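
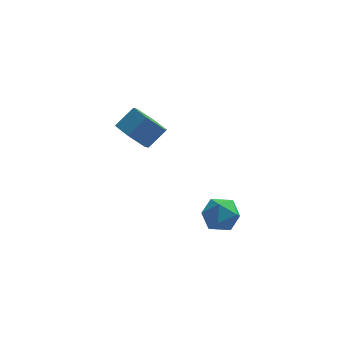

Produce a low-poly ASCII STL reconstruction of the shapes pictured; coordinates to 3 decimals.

solid 
facet normal -0.670 -0.377 -0.639
outer loop
vertex 0.675 1.391 1.86
vertex 0.144 2.261 1.904
vertex 0.877 2.145 1.204
endloop
endfacet
facet normal 0.715 -0.558 -0.421
outer loop
vertex 0.675 1.391 1.86
vertex 0.877 2.145 1.204
vertex 1.527 1.869 2.672
endloop
endfacet
facet normal 0.715 -0.558 -0.421
outer loop
vertex 1.527 1.869 2.672
vertex 0.877 2.145 1.204
vertex 1.728 2.623 2.015
endloop
endfacet
facet normal 0.671 0.377 0.638
outer loop
vertex 1.527 1.869 2.672
vertex 1.728 2.623 2.015
vertex 0.996 2.739 2.716
endloop
endfacet
facet normal -0.670 -0.377 -0.639
outer loop
vertex 0.877 2.145 1.204
vertex 0.144 2.261 1.904
vertex 0.346 3.015 1.248
endloop
endfacet
facet normal 0.529 0.362 -0.768
outer loop
vertex 0.877 2.145 1.204
vertex 0.346 3.015 1.248
vertex 1.728 2.623 2.015
endloop
endfacet
facet normal 0.529 0.362 -0.768
outer loop
vertex 1.728 2.623 2.015
vertex 0.346 3.015 1.248
vertex 1.197 3.493 2.059
endloop
endfacet
facet normal 0.671 0.377 0.638
outer loop
vertex 1.728 2.623 2.015
vertex 1.197 3.493 2.059
vertex 0.996 2.739 2.716
endloop
endfacet
facet normal -0.670 -0.377 -0.639
outer loop
vertex 0.346 3.015 1.248
vertex 0.144 2.261 1.904
vertex -0.387 3.131 1.948
endloop
endfacet
facet normal -0.186 0.919 -0.347
outer loop
vertex 0.346 3.015 1.248
vertex -0.387 3.131 1.948
vertex 1.197 3.493 2.059
endloop
endfacet
facet normal -0.186 0.920 -0.346
outer loop
vertex 1.197 3.493 2.059
vertex -0.387 3.131 1.948
vertex 0.465 3.609 2.76
endloop
endfacet
facet normal 0.671 0.377 0.638
outer loop
vertex 1.197 3.493 2.059
vertex 0.465 3.609 2.76
vertex 0.996 2.739 2.716
endloop
endfacet
facet normal -0.671 -0.377 -0.638
outer loop
vertex -0.387 3.131 1.948
vertex 0.144 2.261 1.904
vertex -0.588 2.377 2.605
endloop
endfacet
facet normal -0.715 0.558 0.422
outer loop
vertex -0.387 3.131 1.948
vertex -0.588 2.377 2.605
vertex 0.465 3.609 2.76
endloop
endfacet
facet normal -0.715 0.558 0.421
outer loop
vertex 0.465 3.609 2.76
vertex -0.588 2.377 2.605
vertex 0.263 2.855 3.416
endloop
endfacet
facet normal 0.670 0.377 0.639
outer loop
vertex 0.465 3.609 2.76
vertex 0.263 2.855 3.416
vertex 0.996 2.739 2.716
endloop
endfacet
facet normal -0.671 -0.377 -0.638
outer loop
vertex -0.588 2.377 2.605
vertex 0.144 2.261 1.904
vertex -0.057 1.507 2.561
endloop
endfacet
facet normal -0.529 -0.362 0.768
outer loop
vertex -0.588 2.377 2.605
vertex -0.057 1.507 2.561
vertex 0.263 2.855 3.416
endloop
endfacet
facet normal -0.529 -0.362 0.768
outer loop
vertex 0.263 2.855 3.416
vertex -0.057 1.507 2.561
vertex 0.794 1.985 3.372
endloop
endfacet
facet normal 0.670 0.377 0.639
outer loop
vertex 0.263 2.855 3.416
vertex 0.794 1.985 3.372
vertex 0.996 2.739 2.716
endloop
endfacet
facet normal -0.671 -0.377 -0.638
outer loop
vertex -0.057 1.507 2.561
vertex 0.144 2.261 1.904
vertex 0.675 1.391 1.86
endloop
endfacet
facet normal 0.186 -0.919 0.347
outer loop
vertex -0.057 1.507 2.561
vertex 0.675 1.391 1.86
vertex 0.794 1.985 3.372
endloop
endfacet
facet normal 0.186 -0.919 0.347
outer loop
vertex 0.794 1.985 3.372
vertex 0.675 1.391 1.86
vertex 1.527 1.869 2.672
endloop
endfacet
facet normal 0.670 0.377 0.639
outer loop
vertex 0.794 1.985 3.372
vertex 1.527 1.869 2.672
vertex 0.996 2.739 2.716
endloop
endfacet
facet normal 0.041 0.377 0.925
outer loop
vertex 3.299 -2.229 1.086
vertex 3.577 -3.071 1.417
vertex 4.221 -2.44 1.131
endloop
endfacet
facet normal 0.180 0.881 0.438
outer loop
vertex 3.299 -2.229 1.086
vertex 4.221 -2.44 1.131
vertex 3.875 -1.992 0.373
endloop
endfacet
facet normal -0.381 0.925 -0.000
outer loop
vertex 3.299 -2.229 1.086
vertex 3.875 -1.992 0.373
vertex 3.016 -2.346 0.191
endloop
endfacet
facet normal -0.868 0.448 0.216
outer loop
vertex 3.299 -2.229 1.086
vertex 3.016 -2.346 0.191
vertex 2.832 -3.013 0.836
endloop
endfacet
facet normal -0.606 0.110 0.788
outer loop
vertex 3.299 -2.229 1.086
vertex 2.832 -3.013 0.836
vertex 3.577 -3.071 1.417
endloop
endfacet
facet normal 0.742 0.668 0.056
outer loop
vertex 3.875 -1.992 0.373
vertex 4.221 -2.44 1.131
vertex 4.508 -2.687 0.264
endloop
endfacet
facet normal 0.518 -0.146 0.843
outer loop
vertex 4.221 -2.44 1.131
vertex 3.577 -3.071 1.417
vertex 4.324 -3.354 0.909
endloop
endfacet
facet normal -0.529 -0.579 0.620
outer loop
vertex 3.577 -3.071 1.417
vertex 2.832 -3.013 0.836
vertex 3.465 -3.708 0.727
endloop
endfacet
facet normal -0.952 -0.033 -0.306
outer loop
vertex 2.832 -3.013 0.836
vertex 3.016 -2.346 0.191
vertex 3.119 -3.26 -0.031
endloop
endfacet
facet normal -0.165 0.738 -0.654
outer loop
vertex 3.016 -2.346 0.191
vertex 3.875 -1.992 0.373
vertex 3.763 -2.629 -0.317
endloop
endfacet
facet normal 0.868 -0.448 -0.216
outer loop
vertex 4.041 -3.471 0.014
vertex 4.508 -2.687 0.264
vertex 4.324 -3.354 0.909
endloop
endfacet
facet normal 0.381 -0.925 0.000
outer loop
vertex 4.041 -3.471 0.014
vertex 4.324 -3.354 0.909
vertex 3.465 -3.708 0.727
endloop
endfacet
facet normal -0.180 -0.881 -0.438
outer loop
vertex 4.041 -3.471 0.014
vertex 3.465 -3.708 0.727
vertex 3.119 -3.26 -0.031
endloop
endfacet
facet normal -0.041 -0.377 -0.925
outer loop
vertex 4.041 -3.471 0.014
vertex 3.119 -3.26 -0.031
vertex 3.763 -2.629 -0.317
endloop
endfacet
facet normal 0.606 -0.110 -0.788
outer loop
vertex 4.041 -3.471 0.014
vertex 3.763 -2.629 -0.317
vertex 4.508 -2.687 0.264
endloop
endfacet
facet normal 0.952 0.033 0.306
outer loop
vertex 4.324 -3.354 0.909
vertex 4.508 -2.687 0.264
vertex 4.221 -2.44 1.131
endloop
endfacet
facet normal 0.165 -0.738 0.654
outer loop
vertex 3.465 -3.708 0.727
vertex 4.324 -3.354 0.909
vertex 3.577 -3.071 1.417
endloop
endfacet
facet normal -0.742 -0.668 -0.056
outer loop
vertex 3.119 -3.26 -0.031
vertex 3.465 -3.708 0.727
vertex 2.832 -3.013 0.836
endloop
endfacet
facet normal -0.518 0.146 -0.843
outer loop
vertex 3.763 -2.629 -0.317
vertex 3.119 -3.26 -0.031
vertex 3.016 -2.346 0.191
endloop
endfacet
facet normal 0.529 0.579 -0.620
outer loop
vertex 4.508 -2.687 0.264
vertex 3.763 -2.629 -0.317
vertex 3.875 -1.992 0.373
endloop
endfacet

endsolid


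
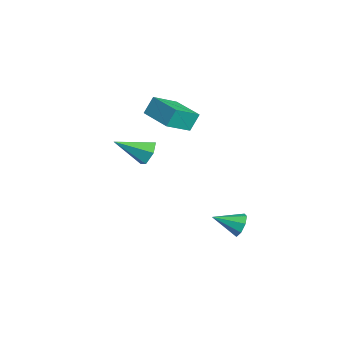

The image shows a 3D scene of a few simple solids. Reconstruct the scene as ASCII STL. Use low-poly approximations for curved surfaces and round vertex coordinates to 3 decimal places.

solid 
facet normal 0.149 0.868 -0.473
outer loop
vertex -2.404 0.706 0.189
vertex -2.938 0.621 -0.135
vertex -2.949 0.924 0.418
endloop
endfacet
facet normal 0.400 0.037 0.916
outer loop
vertex -2.404 0.706 0.189
vertex -2.949 0.924 0.418
vertex -3.162 -0.681 0.575
endloop
endfacet
facet normal 0.149 0.868 -0.473
outer loop
vertex -2.949 0.924 0.418
vertex -2.938 0.621 -0.135
vertex -3.483 0.839 0.094
endloop
endfacet
facet normal -0.530 0.152 0.834
outer loop
vertex -2.949 0.924 0.418
vertex -3.483 0.839 0.094
vertex -3.162 -0.681 0.575
endloop
endfacet
facet normal 0.149 0.869 -0.472
outer loop
vertex -3.483 0.839 0.094
vertex -2.938 0.621 -0.135
vertex -3.472 0.537 -0.458
endloop
endfacet
facet normal -0.980 -0.182 0.080
outer loop
vertex -3.483 0.839 0.094
vertex -3.472 0.537 -0.458
vertex -3.162 -0.681 0.575
endloop
endfacet
facet normal 0.150 0.868 -0.473
outer loop
vertex -3.472 0.537 -0.458
vertex -2.938 0.621 -0.135
vertex -2.927 0.318 -0.687
endloop
endfacet
facet normal -0.502 -0.630 -0.592
outer loop
vertex -3.472 0.537 -0.458
vertex -2.927 0.318 -0.687
vertex -3.162 -0.681 0.575
endloop
endfacet
facet normal 0.148 0.868 -0.474
outer loop
vertex -2.927 0.318 -0.687
vertex -2.938 0.621 -0.135
vertex -2.393 0.403 -0.364
endloop
endfacet
facet normal 0.428 -0.746 -0.511
outer loop
vertex -2.927 0.318 -0.687
vertex -2.393 0.403 -0.364
vertex -3.162 -0.681 0.575
endloop
endfacet
facet normal 0.149 0.868 -0.473
outer loop
vertex -2.393 0.403 -0.364
vertex -2.938 0.621 -0.135
vertex -2.404 0.706 0.189
endloop
endfacet
facet normal 0.878 -0.412 0.243
outer loop
vertex -2.393 0.403 -0.364
vertex -2.404 0.706 0.189
vertex -3.162 -0.681 0.575
endloop
endfacet
facet normal -0.919 -0.393 0.026
outer loop
vertex -4.235 1.135 2.195
vertex -4.704 2.187 1.511
vertex -4.078 0.719 1.447
endloop
endfacet
facet normal 0.350 -0.785 0.510
outer loop
vertex -2.736 1.293 1.409
vertex -4.235 1.135 2.195
vertex -4.078 0.719 1.447
endloop
endfacet
facet normal -0.919 -0.393 0.026
outer loop
vertex -4.078 0.719 1.447
vertex -4.704 2.187 1.511
vertex -4.547 1.771 0.763
endloop
endfacet
facet normal 0.180 -0.478 -0.859
outer loop
vertex -4.547 1.771 0.763
vertex -2.736 1.293 1.409
vertex -4.078 0.719 1.447
endloop
endfacet
facet normal -0.180 0.478 0.859
outer loop
vertex -4.235 1.135 2.195
vertex -3.362 2.761 1.473
vertex -4.704 2.187 1.511
endloop
endfacet
facet normal 0.350 -0.785 0.510
outer loop
vertex -2.893 1.709 2.157
vertex -4.235 1.135 2.195
vertex -2.736 1.293 1.409
endloop
endfacet
facet normal -0.180 0.478 0.859
outer loop
vertex -2.893 1.709 2.157
vertex -3.362 2.761 1.473
vertex -4.235 1.135 2.195
endloop
endfacet
facet normal -0.350 0.785 -0.510
outer loop
vertex -4.704 2.187 1.511
vertex -3.362 2.761 1.473
vertex -4.547 1.771 0.763
endloop
endfacet
facet normal 0.180 -0.478 -0.859
outer loop
vertex -3.205 2.345 0.725
vertex -2.736 1.293 1.409
vertex -4.547 1.771 0.763
endloop
endfacet
facet normal -0.350 0.785 -0.510
outer loop
vertex -4.547 1.771 0.763
vertex -3.362 2.761 1.473
vertex -3.205 2.345 0.725
endloop
endfacet
facet normal 0.919 0.393 -0.026
outer loop
vertex -3.205 2.345 0.725
vertex -2.893 1.709 2.157
vertex -2.736 1.293 1.409
endloop
endfacet
facet normal 0.919 0.393 -0.026
outer loop
vertex -3.362 2.761 1.473
vertex -2.893 1.709 2.157
vertex -3.205 2.345 0.725
endloop
endfacet
facet normal 0.203 0.891 -0.407
outer loop
vertex 1.437 2.93 -2.347
vertex 1.097 3.177 -1.976
vertex 1.642 3.047 -1.989
endloop
endfacet
facet normal 0.698 -0.695 -0.173
outer loop
vertex 1.437 2.93 -2.347
vertex 1.642 3.047 -1.989
vertex 0.863 2.143 -1.504
endloop
endfacet
facet normal 0.203 0.890 -0.408
outer loop
vertex 1.642 3.047 -1.989
vertex 1.097 3.177 -1.976
vertex 1.528 3.24 -1.624
endloop
endfacet
facet normal 0.778 -0.421 0.466
outer loop
vertex 1.642 3.047 -1.989
vertex 1.528 3.24 -1.624
vertex 0.863 2.143 -1.504
endloop
endfacet
facet normal 0.202 0.891 -0.407
outer loop
vertex 1.528 3.24 -1.624
vertex 1.097 3.177 -1.976
vertex 1.162 3.396 -1.464
endloop
endfacet
facet normal 0.356 -0.115 0.927
outer loop
vertex 1.528 3.24 -1.624
vertex 1.162 3.396 -1.464
vertex 0.863 2.143 -1.504
endloop
endfacet
facet normal 0.201 0.891 -0.407
outer loop
vertex 1.162 3.396 -1.464
vertex 1.097 3.177 -1.976
vertex 0.758 3.423 -1.605
endloop
endfacet
facet normal -0.326 0.048 0.944
outer loop
vertex 1.162 3.396 -1.464
vertex 0.758 3.423 -1.605
vertex 0.863 2.143 -1.504
endloop
endfacet
facet normal 0.202 0.891 -0.407
outer loop
vertex 0.758 3.423 -1.605
vertex 1.097 3.177 -1.976
vertex 0.553 3.306 -1.963
endloop
endfacet
facet normal -0.863 -0.031 0.504
outer loop
vertex 0.758 3.423 -1.605
vertex 0.553 3.306 -1.963
vertex 0.863 2.143 -1.504
endloop
endfacet
facet normal 0.202 0.891 -0.406
outer loop
vertex 0.553 3.306 -1.963
vertex 1.097 3.177 -1.976
vertex 0.667 3.114 -2.328
endloop
endfacet
facet normal -0.943 -0.304 -0.134
outer loop
vertex 0.553 3.306 -1.963
vertex 0.667 3.114 -2.328
vertex 0.863 2.143 -1.504
endloop
endfacet
facet normal 0.203 0.891 -0.407
outer loop
vertex 0.667 3.114 -2.328
vertex 1.097 3.177 -1.976
vertex 1.033 2.958 -2.487
endloop
endfacet
facet normal -0.520 -0.611 -0.597
outer loop
vertex 0.667 3.114 -2.328
vertex 1.033 2.958 -2.487
vertex 0.863 2.143 -1.504
endloop
endfacet
facet normal 0.203 0.891 -0.407
outer loop
vertex 1.033 2.958 -2.487
vertex 1.097 3.177 -1.976
vertex 1.437 2.93 -2.347
endloop
endfacet
facet normal 0.159 -0.773 -0.614
outer loop
vertex 1.033 2.958 -2.487
vertex 1.437 2.93 -2.347
vertex 0.863 2.143 -1.504
endloop
endfacet

endsolid


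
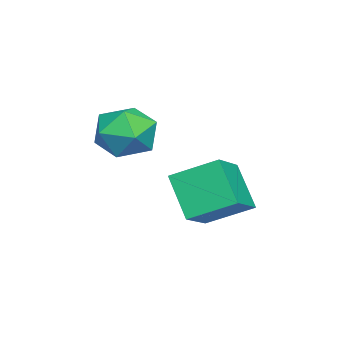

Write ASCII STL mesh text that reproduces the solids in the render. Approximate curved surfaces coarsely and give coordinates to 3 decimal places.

solid 
facet normal -0.451 -0.450 0.771
outer loop
vertex -0.984 2.411 -3.298
vertex -1.189 3.996 -2.492
vertex -2.454 2.602 -4.047
endloop
endfacet
facet normal 0.114 -0.885 -0.450
outer loop
vertex -1.611 3.444 -5.488
vertex -0.984 2.411 -3.298
vertex -2.454 2.602 -4.047
endloop
endfacet
facet normal -0.451 -0.451 0.771
outer loop
vertex -2.454 2.602 -4.047
vertex -1.189 3.996 -2.492
vertex -2.659 4.187 -3.24
endloop
endfacet
facet normal -0.885 0.115 -0.451
outer loop
vertex -2.659 4.187 -3.24
vertex -1.611 3.444 -5.488
vertex -2.454 2.602 -4.047
endloop
endfacet
facet normal 0.885 -0.115 0.451
outer loop
vertex -0.984 2.411 -3.298
vertex -0.346 4.838 -3.933
vertex -1.189 3.996 -2.492
endloop
endfacet
facet normal 0.114 -0.886 -0.450
outer loop
vertex -0.141 3.253 -4.74
vertex -0.984 2.411 -3.298
vertex -1.611 3.444 -5.488
endloop
endfacet
facet normal 0.885 -0.115 0.451
outer loop
vertex -0.141 3.253 -4.74
vertex -0.346 4.838 -3.933
vertex -0.984 2.411 -3.298
endloop
endfacet
facet normal -0.114 0.885 0.451
outer loop
vertex -1.189 3.996 -2.492
vertex -0.346 4.838 -3.933
vertex -2.659 4.187 -3.24
endloop
endfacet
facet normal -0.885 0.115 -0.451
outer loop
vertex -1.816 5.029 -4.682
vertex -1.611 3.444 -5.488
vertex -2.659 4.187 -3.24
endloop
endfacet
facet normal -0.114 0.886 0.450
outer loop
vertex -2.659 4.187 -3.24
vertex -0.346 4.838 -3.933
vertex -1.816 5.029 -4.682
endloop
endfacet
facet normal 0.451 0.450 -0.771
outer loop
vertex -1.816 5.029 -4.682
vertex -0.141 3.253 -4.74
vertex -1.611 3.444 -5.488
endloop
endfacet
facet normal 0.451 0.451 -0.770
outer loop
vertex -0.346 4.838 -3.933
vertex -0.141 3.253 -4.74
vertex -1.816 5.029 -4.682
endloop
endfacet
facet normal -0.192 0.423 0.886
outer loop
vertex -0.395 2.235 -0.812
vertex -1.003 1.314 -0.504
vertex 0.121 1.359 -0.282
endloop
endfacet
facet normal 0.439 0.640 0.631
outer loop
vertex -0.395 2.235 -0.812
vertex 0.121 1.359 -0.282
vertex 0.635 1.878 -1.166
endloop
endfacet
facet normal 0.326 0.945 -0.004
outer loop
vertex -0.395 2.235 -0.812
vertex 0.635 1.878 -1.166
vertex -0.171 2.153 -1.933
endloop
endfacet
facet normal -0.373 0.917 -0.142
outer loop
vertex -0.395 2.235 -0.812
vertex -0.171 2.153 -1.933
vertex -1.183 1.805 -1.524
endloop
endfacet
facet normal -0.693 0.594 0.408
outer loop
vertex -0.395 2.235 -0.812
vertex -1.183 1.805 -1.524
vertex -1.003 1.314 -0.504
endloop
endfacet
facet normal 0.846 0.062 0.529
outer loop
vertex 0.635 1.878 -1.166
vertex 0.121 1.359 -0.282
vertex 0.663 0.735 -1.076
endloop
endfacet
facet normal -0.174 -0.289 0.941
outer loop
vertex 0.121 1.359 -0.282
vertex -1.003 1.314 -0.504
vertex -0.349 0.387 -0.667
endloop
endfacet
facet normal -0.986 -0.011 0.169
outer loop
vertex -1.003 1.314 -0.504
vertex -1.183 1.805 -1.524
vertex -1.155 0.662 -1.434
endloop
endfacet
facet normal -0.467 0.512 -0.721
outer loop
vertex -1.183 1.805 -1.524
vertex -0.171 2.153 -1.933
vertex -0.641 1.181 -2.318
endloop
endfacet
facet normal 0.664 0.557 -0.499
outer loop
vertex -0.171 2.153 -1.933
vertex 0.635 1.878 -1.166
vertex 0.483 1.226 -2.096
endloop
endfacet
facet normal 0.373 -0.917 0.142
outer loop
vertex -0.125 0.305 -1.788
vertex 0.663 0.735 -1.076
vertex -0.349 0.387 -0.667
endloop
endfacet
facet normal -0.326 -0.945 0.004
outer loop
vertex -0.125 0.305 -1.788
vertex -0.349 0.387 -0.667
vertex -1.155 0.662 -1.434
endloop
endfacet
facet normal -0.439 -0.640 -0.631
outer loop
vertex -0.125 0.305 -1.788
vertex -1.155 0.662 -1.434
vertex -0.641 1.181 -2.318
endloop
endfacet
facet normal 0.192 -0.423 -0.886
outer loop
vertex -0.125 0.305 -1.788
vertex -0.641 1.181 -2.318
vertex 0.483 1.226 -2.096
endloop
endfacet
facet normal 0.693 -0.594 -0.408
outer loop
vertex -0.125 0.305 -1.788
vertex 0.483 1.226 -2.096
vertex 0.663 0.735 -1.076
endloop
endfacet
facet normal 0.467 -0.512 0.721
outer loop
vertex -0.349 0.387 -0.667
vertex 0.663 0.735 -1.076
vertex 0.121 1.359 -0.282
endloop
endfacet
facet normal -0.664 -0.557 0.499
outer loop
vertex -1.155 0.662 -1.434
vertex -0.349 0.387 -0.667
vertex -1.003 1.314 -0.504
endloop
endfacet
facet normal -0.846 -0.062 -0.529
outer loop
vertex -0.641 1.181 -2.318
vertex -1.155 0.662 -1.434
vertex -1.183 1.805 -1.524
endloop
endfacet
facet normal 0.174 0.289 -0.941
outer loop
vertex 0.483 1.226 -2.096
vertex -0.641 1.181 -2.318
vertex -0.171 2.153 -1.933
endloop
endfacet
facet normal 0.986 0.011 -0.169
outer loop
vertex 0.663 0.735 -1.076
vertex 0.483 1.226 -2.096
vertex 0.635 1.878 -1.166
endloop
endfacet

endsolid


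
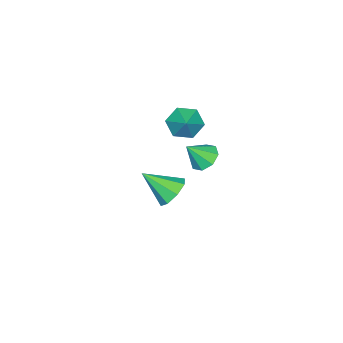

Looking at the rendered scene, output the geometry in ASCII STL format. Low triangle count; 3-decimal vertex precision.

solid 
facet normal -0.524 0.393 -0.756
outer loop
vertex -2.178 -2.195 -2.463
vertex -2.925 -2.541 -2.125
vertex -2.488 -1.772 -2.028
endloop
endfacet
facet normal 0.884 0.400 0.241
outer loop
vertex -2.178 -2.195 -2.463
vertex -2.488 -1.772 -2.028
vertex -2.155 -3.119 -1.015
endloop
endfacet
facet normal -0.524 0.393 -0.756
outer loop
vertex -2.488 -1.772 -2.028
vertex -2.925 -2.541 -2.125
vertex -3.054 -1.8 -1.65
endloop
endfacet
facet normal 0.419 0.610 0.673
outer loop
vertex -2.488 -1.772 -2.028
vertex -3.054 -1.8 -1.65
vertex -2.155 -3.119 -1.015
endloop
endfacet
facet normal -0.524 0.393 -0.756
outer loop
vertex -3.054 -1.8 -1.65
vertex -2.925 -2.541 -2.125
vertex -3.544 -2.262 -1.551
endloop
endfacet
facet normal -0.142 0.349 0.926
outer loop
vertex -3.054 -1.8 -1.65
vertex -3.544 -2.262 -1.551
vertex -2.155 -3.119 -1.015
endloop
endfacet
facet normal -0.523 0.394 -0.756
outer loop
vertex -3.544 -2.262 -1.551
vertex -2.925 -2.541 -2.125
vertex -3.672 -2.887 -1.788
endloop
endfacet
facet normal -0.470 -0.227 0.853
outer loop
vertex -3.544 -2.262 -1.551
vertex -3.672 -2.887 -1.788
vertex -2.155 -3.119 -1.015
endloop
endfacet
facet normal -0.523 0.394 -0.756
outer loop
vertex -3.672 -2.887 -1.788
vertex -2.925 -2.541 -2.125
vertex -3.362 -3.31 -2.223
endloop
endfacet
facet normal -0.373 -0.784 0.497
outer loop
vertex -3.672 -2.887 -1.788
vertex -3.362 -3.31 -2.223
vertex -2.155 -3.119 -1.015
endloop
endfacet
facet normal -0.524 0.394 -0.755
outer loop
vertex -3.362 -3.31 -2.223
vertex -2.925 -2.541 -2.125
vertex -2.796 -3.282 -2.601
endloop
endfacet
facet normal 0.092 -0.994 0.065
outer loop
vertex -3.362 -3.31 -2.223
vertex -2.796 -3.282 -2.601
vertex -2.155 -3.119 -1.015
endloop
endfacet
facet normal -0.523 0.394 -0.756
outer loop
vertex -2.796 -3.282 -2.601
vertex -2.925 -2.541 -2.125
vertex -2.305 -2.82 -2.7
endloop
endfacet
facet normal 0.653 -0.734 -0.188
outer loop
vertex -2.796 -3.282 -2.601
vertex -2.305 -2.82 -2.7
vertex -2.155 -3.119 -1.015
endloop
endfacet
facet normal -0.524 0.393 -0.756
outer loop
vertex -2.305 -2.82 -2.7
vertex -2.925 -2.541 -2.125
vertex -2.178 -2.195 -2.463
endloop
endfacet
facet normal 0.981 -0.156 -0.115
outer loop
vertex -2.305 -2.82 -2.7
vertex -2.178 -2.195 -2.463
vertex -2.155 -3.119 -1.015
endloop
endfacet
facet normal -0.281 0.745 -0.605
outer loop
vertex 4.005 0.353 1.308
vertex 3.473 -0.238 0.827
vertex 3.343 0.312 1.565
endloop
endfacet
facet normal 0.332 0.285 0.900
outer loop
vertex 4.005 0.353 1.308
vertex 3.343 0.312 1.565
vertex 3.987 -1.602 1.933
endloop
endfacet
facet normal -0.282 0.745 -0.605
outer loop
vertex 3.343 0.312 1.565
vertex 3.473 -0.238 0.827
vertex 2.756 -0.052 1.39
endloop
endfacet
facet normal -0.326 0.072 0.943
outer loop
vertex 3.343 0.312 1.565
vertex 2.756 -0.052 1.39
vertex 3.987 -1.602 1.933
endloop
endfacet
facet normal -0.281 0.745 -0.604
outer loop
vertex 2.756 -0.052 1.39
vertex 3.473 -0.238 0.827
vertex 2.59 -0.525 0.884
endloop
endfacet
facet normal -0.723 -0.370 0.583
outer loop
vertex 2.756 -0.052 1.39
vertex 2.59 -0.525 0.884
vertex 3.987 -1.602 1.933
endloop
endfacet
facet normal -0.281 0.745 -0.604
outer loop
vertex 2.59 -0.525 0.884
vertex 3.473 -0.238 0.827
vertex 2.94 -0.83 0.345
endloop
endfacet
facet normal -0.626 -0.779 0.034
outer loop
vertex 2.59 -0.525 0.884
vertex 2.94 -0.83 0.345
vertex 3.987 -1.602 1.933
endloop
endfacet
facet normal -0.281 0.745 -0.604
outer loop
vertex 2.94 -0.83 0.345
vertex 3.473 -0.238 0.827
vertex 3.603 -0.788 0.088
endloop
endfacet
facet normal -0.091 -0.918 -0.386
outer loop
vertex 2.94 -0.83 0.345
vertex 3.603 -0.788 0.088
vertex 3.987 -1.602 1.933
endloop
endfacet
facet normal -0.280 0.746 -0.604
outer loop
vertex 3.603 -0.788 0.088
vertex 3.473 -0.238 0.827
vertex 4.189 -0.425 0.264
endloop
endfacet
facet normal 0.565 -0.705 -0.429
outer loop
vertex 3.603 -0.788 0.088
vertex 4.189 -0.425 0.264
vertex 3.987 -1.602 1.933
endloop
endfacet
facet normal -0.281 0.745 -0.605
outer loop
vertex 4.189 -0.425 0.264
vertex 3.473 -0.238 0.827
vertex 4.356 0.048 0.769
endloop
endfacet
facet normal 0.962 -0.265 -0.070
outer loop
vertex 4.189 -0.425 0.264
vertex 4.356 0.048 0.769
vertex 3.987 -1.602 1.933
endloop
endfacet
facet normal -0.281 0.745 -0.605
outer loop
vertex 4.356 0.048 0.769
vertex 3.473 -0.238 0.827
vertex 4.005 0.353 1.308
endloop
endfacet
facet normal 0.865 0.146 0.481
outer loop
vertex 4.356 0.048 0.769
vertex 4.005 0.353 1.308
vertex 3.987 -1.602 1.933
endloop
endfacet
facet normal -0.655 -0.476 -0.587
outer loop
vertex -2.223 -3.938 -0.603
vertex -2.952 -3.709 0.025
vertex -2.73 -3.096 -0.72
endloop
endfacet
facet normal 0.817 0.441 -0.371
outer loop
vertex -2.223 -3.938 -0.603
vertex -2.73 -3.096 -0.72
vertex -2.048 -3.051 0.835
endloop
endfacet
facet normal -0.655 -0.476 -0.587
outer loop
vertex -2.73 -3.096 -0.72
vertex -2.952 -3.709 0.025
vertex -3.46 -2.867 -0.091
endloop
endfacet
facet normal 0.204 0.972 -0.117
outer loop
vertex -2.73 -3.096 -0.72
vertex -3.46 -2.867 -0.091
vertex -2.048 -3.051 0.835
endloop
endfacet
facet normal -0.655 -0.476 -0.586
outer loop
vertex -3.46 -2.867 -0.091
vertex -2.952 -3.709 0.025
vertex -3.682 -3.479 0.654
endloop
endfacet
facet normal -0.267 0.782 0.563
outer loop
vertex -3.46 -2.867 -0.091
vertex -3.682 -3.479 0.654
vertex -2.048 -3.051 0.835
endloop
endfacet
facet normal -0.655 -0.477 -0.586
outer loop
vertex -3.682 -3.479 0.654
vertex -2.952 -3.709 0.025
vertex -3.174 -4.321 0.771
endloop
endfacet
facet normal -0.126 0.062 0.990
outer loop
vertex -3.682 -3.479 0.654
vertex -3.174 -4.321 0.771
vertex -2.048 -3.051 0.835
endloop
endfacet
facet normal -0.656 -0.476 -0.586
outer loop
vertex -3.174 -4.321 0.771
vertex -2.952 -3.709 0.025
vertex -2.445 -4.551 0.142
endloop
endfacet
facet normal 0.487 -0.469 0.736
outer loop
vertex -3.174 -4.321 0.771
vertex -2.445 -4.551 0.142
vertex -2.048 -3.051 0.835
endloop
endfacet
facet normal -0.655 -0.476 -0.587
outer loop
vertex -2.445 -4.551 0.142
vertex -2.952 -3.709 0.025
vertex -2.223 -3.938 -0.603
endloop
endfacet
facet normal 0.959 -0.279 0.056
outer loop
vertex -2.445 -4.551 0.142
vertex -2.223 -3.938 -0.603
vertex -2.048 -3.051 0.835
endloop
endfacet

endsolid


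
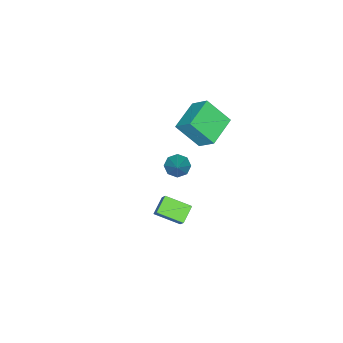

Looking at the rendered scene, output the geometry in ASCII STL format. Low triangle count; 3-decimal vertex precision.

solid 
facet normal -0.973 -0.067 0.222
outer loop
vertex -2.657 0.79 3.442
vertex -2.522 1.784 4.33
vertex -3.046 2.03 2.112
endloop
endfacet
facet normal -0.101 -0.742 -0.663
outer loop
vertex -1.198 2.156 1.69
vertex -2.657 0.79 3.442
vertex -3.046 2.03 2.112
endloop
endfacet
facet normal -0.973 -0.067 0.222
outer loop
vertex -3.046 2.03 2.112
vertex -2.522 1.784 4.33
vertex -2.911 3.025 3.0
endloop
endfacet
facet normal -0.209 0.667 -0.715
outer loop
vertex -2.911 3.025 3.0
vertex -1.198 2.156 1.69
vertex -3.046 2.03 2.112
endloop
endfacet
facet normal 0.209 -0.667 0.715
outer loop
vertex -2.657 0.79 3.442
vertex -0.674 1.91 3.908
vertex -2.522 1.784 4.33
endloop
endfacet
facet normal -0.101 -0.742 -0.663
outer loop
vertex -0.809 0.915 3.02
vertex -2.657 0.79 3.442
vertex -1.198 2.156 1.69
endloop
endfacet
facet normal 0.208 -0.667 0.715
outer loop
vertex -0.809 0.915 3.02
vertex -0.674 1.91 3.908
vertex -2.657 0.79 3.442
endloop
endfacet
facet normal 0.101 0.742 0.663
outer loop
vertex -2.522 1.784 4.33
vertex -0.674 1.91 3.908
vertex -2.911 3.025 3.0
endloop
endfacet
facet normal -0.208 0.667 -0.715
outer loop
vertex -1.063 3.15 2.578
vertex -1.198 2.156 1.69
vertex -2.911 3.025 3.0
endloop
endfacet
facet normal 0.101 0.742 0.662
outer loop
vertex -2.911 3.025 3.0
vertex -0.674 1.91 3.908
vertex -1.063 3.15 2.578
endloop
endfacet
facet normal 0.973 0.067 -0.222
outer loop
vertex -1.063 3.15 2.578
vertex -0.809 0.915 3.02
vertex -1.198 2.156 1.69
endloop
endfacet
facet normal 0.973 0.067 -0.222
outer loop
vertex -0.674 1.91 3.908
vertex -0.809 0.915 3.02
vertex -1.063 3.15 2.578
endloop
endfacet
facet normal -0.457 -0.443 -0.771
outer loop
vertex 2.677 1.843 -1.066
vertex 1.762 1.765 -0.479
vertex 2.234 3.192 -1.579
endloop
endfacet
facet normal 0.839 0.071 -0.539
outer loop
vertex 2.898 3.835 -0.461
vertex 2.677 1.843 -1.066
vertex 2.234 3.192 -1.579
endloop
endfacet
facet normal -0.458 -0.443 -0.771
outer loop
vertex 2.234 3.192 -1.579
vertex 1.762 1.765 -0.479
vertex 1.319 3.115 -0.991
endloop
endfacet
facet normal -0.293 0.894 -0.340
outer loop
vertex 1.319 3.115 -0.991
vertex 2.898 3.835 -0.461
vertex 2.234 3.192 -1.579
endloop
endfacet
facet normal 0.294 -0.894 0.339
outer loop
vertex 2.677 1.843 -1.066
vertex 2.426 2.408 0.639
vertex 1.762 1.765 -0.479
endloop
endfacet
facet normal 0.839 0.071 -0.539
outer loop
vertex 3.341 2.485 0.051
vertex 2.677 1.843 -1.066
vertex 2.898 3.835 -0.461
endloop
endfacet
facet normal 0.293 -0.894 0.339
outer loop
vertex 3.341 2.485 0.051
vertex 2.426 2.408 0.639
vertex 2.677 1.843 -1.066
endloop
endfacet
facet normal -0.839 -0.071 0.539
outer loop
vertex 1.762 1.765 -0.479
vertex 2.426 2.408 0.639
vertex 1.319 3.115 -0.991
endloop
endfacet
facet normal -0.294 0.894 -0.339
outer loop
vertex 1.983 3.757 0.126
vertex 2.898 3.835 -0.461
vertex 1.319 3.115 -0.991
endloop
endfacet
facet normal -0.839 -0.070 0.539
outer loop
vertex 1.319 3.115 -0.991
vertex 2.426 2.408 0.639
vertex 1.983 3.757 0.126
endloop
endfacet
facet normal 0.457 0.443 0.771
outer loop
vertex 1.983 3.757 0.126
vertex 3.341 2.485 0.051
vertex 2.898 3.835 -0.461
endloop
endfacet
facet normal 0.458 0.443 0.771
outer loop
vertex 2.426 2.408 0.639
vertex 3.341 2.485 0.051
vertex 1.983 3.757 0.126
endloop
endfacet
facet normal -0.632 -0.397 -0.666
outer loop
vertex -3.145 -1.103 -4.367
vertex -3.734 -0.84 -3.965
vertex -3.306 -0.569 -4.533
endloop
endfacet
facet normal 0.897 0.141 -0.418
outer loop
vertex -3.145 -1.103 -4.367
vertex -3.306 -0.569 -4.533
vertex -2.526 -0.08 -2.695
endloop
endfacet
facet normal -0.632 -0.398 -0.666
outer loop
vertex -3.306 -0.569 -4.533
vertex -3.734 -0.84 -3.965
vertex -3.718 -0.194 -4.366
endloop
endfacet
facet normal 0.513 0.750 -0.417
outer loop
vertex -3.306 -0.569 -4.533
vertex -3.718 -0.194 -4.366
vertex -2.526 -0.08 -2.695
endloop
endfacet
facet normal -0.631 -0.398 -0.666
outer loop
vertex -3.718 -0.194 -4.366
vertex -3.734 -0.84 -3.965
vertex -4.139 -0.197 -3.965
endloop
endfacet
facet normal -0.043 0.998 -0.038
outer loop
vertex -3.718 -0.194 -4.366
vertex -4.139 -0.197 -3.965
vertex -2.526 -0.08 -2.695
endloop
endfacet
facet normal -0.632 -0.398 -0.665
outer loop
vertex -4.139 -0.197 -3.965
vertex -3.734 -0.84 -3.965
vertex -4.322 -0.576 -3.564
endloop
endfacet
facet normal -0.446 0.743 0.499
outer loop
vertex -4.139 -0.197 -3.965
vertex -4.322 -0.576 -3.564
vertex -2.526 -0.08 -2.695
endloop
endfacet
facet normal -0.632 -0.397 -0.665
outer loop
vertex -4.322 -0.576 -3.564
vertex -3.734 -0.84 -3.965
vertex -4.161 -1.11 -3.398
endloop
endfacet
facet normal -0.461 0.134 0.877
outer loop
vertex -4.322 -0.576 -3.564
vertex -4.161 -1.11 -3.398
vertex -2.526 -0.08 -2.695
endloop
endfacet
facet normal -0.632 -0.398 -0.665
outer loop
vertex -4.161 -1.11 -3.398
vertex -3.734 -0.84 -3.965
vertex -3.749 -1.485 -3.565
endloop
endfacet
facet normal -0.077 -0.475 0.876
outer loop
vertex -4.161 -1.11 -3.398
vertex -3.749 -1.485 -3.565
vertex -2.526 -0.08 -2.695
endloop
endfacet
facet normal -0.632 -0.398 -0.665
outer loop
vertex -3.749 -1.485 -3.565
vertex -3.734 -0.84 -3.965
vertex -3.328 -1.483 -3.966
endloop
endfacet
facet normal 0.478 -0.724 0.498
outer loop
vertex -3.749 -1.485 -3.565
vertex -3.328 -1.483 -3.966
vertex -2.526 -0.08 -2.695
endloop
endfacet
facet normal -0.632 -0.398 -0.665
outer loop
vertex -3.328 -1.483 -3.966
vertex -3.734 -0.84 -3.965
vertex -3.145 -1.103 -4.367
endloop
endfacet
facet normal 0.883 -0.468 -0.041
outer loop
vertex -3.328 -1.483 -3.966
vertex -3.145 -1.103 -4.367
vertex -2.526 -0.08 -2.695
endloop
endfacet

endsolid


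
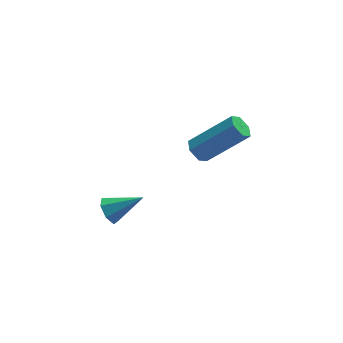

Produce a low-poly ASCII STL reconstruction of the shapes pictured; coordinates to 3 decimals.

solid 
facet normal -0.838 0.137 -0.528
outer loop
vertex -1.92 -0.452 -3.758
vertex -2.209 -0.291 -3.257
vertex -1.909 0.055 -3.644
endloop
endfacet
facet normal 0.806 0.113 -0.581
outer loop
vertex -1.92 -0.452 -3.758
vertex -1.909 0.055 -3.644
vertex -1.011 -0.489 -2.503
endloop
endfacet
facet normal -0.839 0.138 -0.527
outer loop
vertex -1.909 0.055 -3.644
vertex -2.209 -0.291 -3.257
vertex -2.123 0.302 -3.239
endloop
endfacet
facet normal 0.631 0.764 -0.132
outer loop
vertex -1.909 0.055 -3.644
vertex -2.123 0.302 -3.239
vertex -1.011 -0.489 -2.503
endloop
endfacet
facet normal -0.837 0.137 -0.529
outer loop
vertex -2.123 0.302 -3.239
vertex -2.209 -0.291 -3.257
vertex -2.403 0.102 -2.848
endloop
endfacet
facet normal 0.204 0.805 0.557
outer loop
vertex -2.123 0.302 -3.239
vertex -2.403 0.102 -2.848
vertex -1.011 -0.489 -2.503
endloop
endfacet
facet normal -0.838 0.136 -0.528
outer loop
vertex -2.403 0.102 -2.848
vertex -2.209 -0.291 -3.257
vertex -2.536 -0.394 -2.765
endloop
endfacet
facet normal -0.154 0.203 0.967
outer loop
vertex -2.403 0.102 -2.848
vertex -2.536 -0.394 -2.765
vertex -1.011 -0.489 -2.503
endloop
endfacet
facet normal -0.838 0.139 -0.528
outer loop
vertex -2.536 -0.394 -2.765
vertex -2.209 -0.291 -3.257
vertex -2.424 -0.813 -3.053
endloop
endfacet
facet normal -0.172 -0.589 0.790
outer loop
vertex -2.536 -0.394 -2.765
vertex -2.424 -0.813 -3.053
vertex -1.011 -0.489 -2.503
endloop
endfacet
facet normal -0.838 0.139 -0.528
outer loop
vertex -2.424 -0.813 -3.053
vertex -2.209 -0.291 -3.257
vertex -2.15 -0.839 -3.495
endloop
endfacet
facet normal 0.162 -0.974 0.158
outer loop
vertex -2.424 -0.813 -3.053
vertex -2.15 -0.839 -3.495
vertex -1.011 -0.489 -2.503
endloop
endfacet
facet normal -0.838 0.139 -0.528
outer loop
vertex -2.15 -0.839 -3.495
vertex -2.209 -0.291 -3.257
vertex -1.92 -0.452 -3.758
endloop
endfacet
facet normal 0.597 -0.662 -0.452
outer loop
vertex -2.15 -0.839 -3.495
vertex -1.92 -0.452 -3.758
vertex -1.011 -0.489 -2.503
endloop
endfacet
facet normal -0.738 0.108 -0.666
outer loop
vertex 1.958 2.633 -3.541
vertex 1.599 2.396 -3.182
vertex 1.675 2.95 -3.176
endloop
endfacet
facet normal 0.447 0.817 -0.363
outer loop
vertex 1.958 2.633 -3.541
vertex 1.675 2.95 -3.176
vertex 3.539 2.402 -2.117
endloop
endfacet
facet normal 0.447 0.817 -0.363
outer loop
vertex 3.539 2.402 -2.117
vertex 1.675 2.95 -3.176
vertex 3.256 2.719 -1.752
endloop
endfacet
facet normal 0.739 -0.107 0.666
outer loop
vertex 3.539 2.402 -2.117
vertex 3.256 2.719 -1.752
vertex 3.181 2.164 -1.758
endloop
endfacet
facet normal -0.739 0.109 -0.665
outer loop
vertex 1.675 2.95 -3.176
vertex 1.599 2.396 -3.182
vertex 1.317 2.713 -2.817
endloop
endfacet
facet normal -0.213 0.899 0.382
outer loop
vertex 1.675 2.95 -3.176
vertex 1.317 2.713 -2.817
vertex 3.256 2.719 -1.752
endloop
endfacet
facet normal -0.213 0.899 0.382
outer loop
vertex 3.256 2.719 -1.752
vertex 1.317 2.713 -2.817
vertex 2.898 2.482 -1.393
endloop
endfacet
facet normal 0.738 -0.107 0.666
outer loop
vertex 3.256 2.719 -1.752
vertex 2.898 2.482 -1.393
vertex 3.181 2.164 -1.758
endloop
endfacet
facet normal -0.739 0.108 -0.665
outer loop
vertex 1.317 2.713 -2.817
vertex 1.599 2.396 -3.182
vertex 1.241 2.158 -2.823
endloop
endfacet
facet normal -0.660 0.082 0.746
outer loop
vertex 1.317 2.713 -2.817
vertex 1.241 2.158 -2.823
vertex 2.898 2.482 -1.393
endloop
endfacet
facet normal -0.660 0.082 0.746
outer loop
vertex 2.898 2.482 -1.393
vertex 1.241 2.158 -2.823
vertex 2.822 1.927 -1.399
endloop
endfacet
facet normal 0.738 -0.108 0.666
outer loop
vertex 2.898 2.482 -1.393
vertex 2.822 1.927 -1.399
vertex 3.181 2.164 -1.758
endloop
endfacet
facet normal -0.739 0.107 -0.666
outer loop
vertex 1.241 2.158 -2.823
vertex 1.599 2.396 -3.182
vertex 1.524 1.841 -3.188
endloop
endfacet
facet normal -0.447 -0.817 0.363
outer loop
vertex 1.241 2.158 -2.823
vertex 1.524 1.841 -3.188
vertex 2.822 1.927 -1.399
endloop
endfacet
facet normal -0.447 -0.817 0.363
outer loop
vertex 2.822 1.927 -1.399
vertex 1.524 1.841 -3.188
vertex 3.105 1.61 -1.764
endloop
endfacet
facet normal 0.738 -0.108 0.666
outer loop
vertex 2.822 1.927 -1.399
vertex 3.105 1.61 -1.764
vertex 3.181 2.164 -1.758
endloop
endfacet
facet normal -0.738 0.107 -0.666
outer loop
vertex 1.524 1.841 -3.188
vertex 1.599 2.396 -3.182
vertex 1.882 2.078 -3.547
endloop
endfacet
facet normal 0.213 -0.899 -0.382
outer loop
vertex 1.524 1.841 -3.188
vertex 1.882 2.078 -3.547
vertex 3.105 1.61 -1.764
endloop
endfacet
facet normal 0.213 -0.899 -0.382
outer loop
vertex 3.105 1.61 -1.764
vertex 1.882 2.078 -3.547
vertex 3.463 1.847 -2.123
endloop
endfacet
facet normal 0.739 -0.109 0.665
outer loop
vertex 3.105 1.61 -1.764
vertex 3.463 1.847 -2.123
vertex 3.181 2.164 -1.758
endloop
endfacet
facet normal -0.738 0.108 -0.666
outer loop
vertex 1.882 2.078 -3.547
vertex 1.599 2.396 -3.182
vertex 1.958 2.633 -3.541
endloop
endfacet
facet normal 0.660 -0.082 -0.746
outer loop
vertex 1.882 2.078 -3.547
vertex 1.958 2.633 -3.541
vertex 3.463 1.847 -2.123
endloop
endfacet
facet normal 0.660 -0.082 -0.746
outer loop
vertex 3.463 1.847 -2.123
vertex 1.958 2.633 -3.541
vertex 3.539 2.402 -2.117
endloop
endfacet
facet normal 0.739 -0.108 0.665
outer loop
vertex 3.463 1.847 -2.123
vertex 3.539 2.402 -2.117
vertex 3.181 2.164 -1.758
endloop
endfacet

endsolid


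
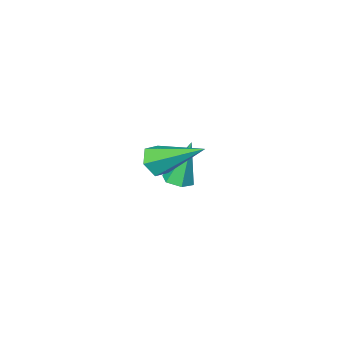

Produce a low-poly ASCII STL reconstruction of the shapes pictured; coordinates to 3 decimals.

solid 
facet normal 0.363 -0.769 -0.526
outer loop
vertex 2.402 2.25 0.291
vertex 1.834 2.081 0.146
vertex 2.137 2.47 -0.213
endloop
endfacet
facet normal 0.701 0.711 -0.058
outer loop
vertex 2.402 2.25 0.291
vertex 2.137 2.47 -0.213
vertex 1.126 3.579 1.174
endloop
endfacet
facet normal 0.363 -0.769 -0.526
outer loop
vertex 2.137 2.47 -0.213
vertex 1.834 2.081 0.146
vertex 1.569 2.301 -0.358
endloop
endfacet
facet normal -0.060 0.758 -0.650
outer loop
vertex 2.137 2.47 -0.213
vertex 1.569 2.301 -0.358
vertex 1.126 3.579 1.174
endloop
endfacet
facet normal 0.363 -0.769 -0.526
outer loop
vertex 1.569 2.301 -0.358
vertex 1.834 2.081 0.146
vertex 1.266 1.912 0.001
endloop
endfacet
facet normal -0.856 0.248 -0.454
outer loop
vertex 1.569 2.301 -0.358
vertex 1.266 1.912 0.001
vertex 1.126 3.579 1.174
endloop
endfacet
facet normal 0.363 -0.768 -0.527
outer loop
vertex 1.266 1.912 0.001
vertex 1.834 2.081 0.146
vertex 1.531 1.692 0.504
endloop
endfacet
facet normal -0.890 -0.310 0.334
outer loop
vertex 1.266 1.912 0.001
vertex 1.531 1.692 0.504
vertex 1.126 3.579 1.174
endloop
endfacet
facet normal 0.362 -0.768 -0.528
outer loop
vertex 1.531 1.692 0.504
vertex 1.834 2.081 0.146
vertex 2.099 1.86 0.649
endloop
endfacet
facet normal -0.131 -0.357 0.925
outer loop
vertex 1.531 1.692 0.504
vertex 2.099 1.86 0.649
vertex 1.126 3.579 1.174
endloop
endfacet
facet normal 0.363 -0.767 -0.528
outer loop
vertex 2.099 1.86 0.649
vertex 1.834 2.081 0.146
vertex 2.402 2.25 0.291
endloop
endfacet
facet normal 0.665 0.154 0.730
outer loop
vertex 2.099 1.86 0.649
vertex 2.402 2.25 0.291
vertex 1.126 3.579 1.174
endloop
endfacet
facet normal 0.253 -0.063 -0.965
outer loop
vertex -0.548 -0.997 -3.261
vertex -1.075 -1.077 -3.394
vertex -0.871 -0.567 -3.374
endloop
endfacet
facet normal 0.676 0.615 0.406
outer loop
vertex -0.548 -0.997 -3.261
vertex -0.871 -0.567 -3.374
vertex -1.525 -0.963 -1.686
endloop
endfacet
facet normal 0.255 -0.064 -0.965
outer loop
vertex -0.871 -0.567 -3.374
vertex -1.075 -1.077 -3.394
vertex -1.398 -0.647 -3.508
endloop
endfacet
facet normal -0.187 0.970 0.155
outer loop
vertex -0.871 -0.567 -3.374
vertex -1.398 -0.647 -3.508
vertex -1.525 -0.963 -1.686
endloop
endfacet
facet normal 0.255 -0.065 -0.965
outer loop
vertex -1.398 -0.647 -3.508
vertex -1.075 -1.077 -3.394
vertex -1.603 -1.157 -3.528
endloop
endfacet
facet normal -0.928 0.373 0.000
outer loop
vertex -1.398 -0.647 -3.508
vertex -1.603 -1.157 -3.528
vertex -1.525 -0.963 -1.686
endloop
endfacet
facet normal 0.255 -0.065 -0.965
outer loop
vertex -1.603 -1.157 -3.528
vertex -1.075 -1.077 -3.394
vertex -1.28 -1.587 -3.414
endloop
endfacet
facet normal -0.808 -0.582 0.095
outer loop
vertex -1.603 -1.157 -3.528
vertex -1.28 -1.587 -3.414
vertex -1.525 -0.963 -1.686
endloop
endfacet
facet normal 0.255 -0.064 -0.965
outer loop
vertex -1.28 -1.587 -3.414
vertex -1.075 -1.077 -3.394
vertex -0.752 -1.508 -3.28
endloop
endfacet
facet normal 0.052 -0.937 0.346
outer loop
vertex -1.28 -1.587 -3.414
vertex -0.752 -1.508 -3.28
vertex -1.525 -0.963 -1.686
endloop
endfacet
facet normal 0.253 -0.065 -0.965
outer loop
vertex -0.752 -1.508 -3.28
vertex -1.075 -1.077 -3.394
vertex -0.548 -0.997 -3.261
endloop
endfacet
facet normal 0.797 -0.337 0.502
outer loop
vertex -0.752 -1.508 -3.28
vertex -0.548 -0.997 -3.261
vertex -1.525 -0.963 -1.686
endloop
endfacet

endsolid


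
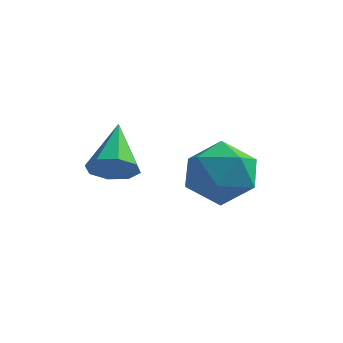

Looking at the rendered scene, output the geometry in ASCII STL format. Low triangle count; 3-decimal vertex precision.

solid 
facet normal 0.182 -0.824 -0.536
outer loop
vertex -0.512 2.713 -1.812
vertex -1.215 2.774 -2.145
vertex -0.501 3.04 -2.311
endloop
endfacet
facet normal 0.846 0.437 0.305
outer loop
vertex -0.512 2.713 -1.812
vertex -0.501 3.04 -2.311
vertex -1.545 4.266 -1.175
endloop
endfacet
facet normal 0.183 -0.824 -0.536
outer loop
vertex -0.501 3.04 -2.311
vertex -1.215 2.774 -2.145
vertex -0.908 3.211 -2.713
endloop
endfacet
facet normal 0.591 0.758 -0.276
outer loop
vertex -0.501 3.04 -2.311
vertex -0.908 3.211 -2.713
vertex -1.545 4.266 -1.175
endloop
endfacet
facet normal 0.182 -0.824 -0.536
outer loop
vertex -0.908 3.211 -2.713
vertex -1.215 2.774 -2.145
vertex -1.495 3.126 -2.782
endloop
endfacet
facet normal -0.050 0.814 -0.579
outer loop
vertex -0.908 3.211 -2.713
vertex -1.495 3.126 -2.782
vertex -1.545 4.266 -1.175
endloop
endfacet
facet normal 0.184 -0.824 -0.536
outer loop
vertex -1.495 3.126 -2.782
vertex -1.215 2.774 -2.145
vertex -1.917 2.834 -2.478
endloop
endfacet
facet normal -0.702 0.570 -0.426
outer loop
vertex -1.495 3.126 -2.782
vertex -1.917 2.834 -2.478
vertex -1.545 4.266 -1.175
endloop
endfacet
facet normal 0.183 -0.826 -0.534
outer loop
vertex -1.917 2.834 -2.478
vertex -1.215 2.774 -2.145
vertex -1.929 2.508 -1.978
endloop
endfacet
facet normal -0.981 0.173 0.089
outer loop
vertex -1.917 2.834 -2.478
vertex -1.929 2.508 -1.978
vertex -1.545 4.266 -1.175
endloop
endfacet
facet normal 0.182 -0.825 -0.535
outer loop
vertex -1.929 2.508 -1.978
vertex -1.215 2.774 -2.145
vertex -1.522 2.337 -1.576
endloop
endfacet
facet normal -0.726 -0.148 0.672
outer loop
vertex -1.929 2.508 -1.978
vertex -1.522 2.337 -1.576
vertex -1.545 4.266 -1.175
endloop
endfacet
facet normal 0.182 -0.825 -0.535
outer loop
vertex -1.522 2.337 -1.576
vertex -1.215 2.774 -2.145
vertex -0.935 2.422 -1.507
endloop
endfacet
facet normal -0.085 -0.204 0.975
outer loop
vertex -1.522 2.337 -1.576
vertex -0.935 2.422 -1.507
vertex -1.545 4.266 -1.175
endloop
endfacet
facet normal 0.182 -0.825 -0.535
outer loop
vertex -0.935 2.422 -1.507
vertex -1.215 2.774 -2.145
vertex -0.512 2.713 -1.812
endloop
endfacet
facet normal 0.567 0.039 0.823
outer loop
vertex -0.935 2.422 -1.507
vertex -0.512 2.713 -1.812
vertex -1.545 4.266 -1.175
endloop
endfacet
facet normal -0.027 -0.093 0.995
outer loop
vertex 1.485 4.126 -1.304
vertex 1.11 3.027 -1.417
vertex 2.254 3.25 -1.365
endloop
endfacet
facet normal 0.481 0.367 0.796
outer loop
vertex 1.485 4.126 -1.304
vertex 2.254 3.25 -1.365
vertex 2.454 4.244 -1.944
endloop
endfacet
facet normal 0.171 0.890 0.423
outer loop
vertex 1.485 4.126 -1.304
vertex 2.454 4.244 -1.944
vertex 1.433 4.635 -2.353
endloop
endfacet
facet normal -0.529 0.753 0.392
outer loop
vertex 1.485 4.126 -1.304
vertex 1.433 4.635 -2.353
vertex 0.602 3.882 -2.028
endloop
endfacet
facet normal -0.651 0.146 0.745
outer loop
vertex 1.485 4.126 -1.304
vertex 0.602 3.882 -2.028
vertex 1.11 3.027 -1.417
endloop
endfacet
facet normal 0.932 0.024 0.363
outer loop
vertex 2.454 4.244 -1.944
vertex 2.254 3.25 -1.365
vertex 2.678 3.218 -2.452
endloop
endfacet
facet normal 0.109 -0.721 0.684
outer loop
vertex 2.254 3.25 -1.365
vertex 1.11 3.027 -1.417
vertex 1.847 2.465 -2.127
endloop
endfacet
facet normal -0.900 -0.335 0.280
outer loop
vertex 1.11 3.027 -1.417
vertex 0.602 3.882 -2.028
vertex 0.826 2.856 -2.536
endloop
endfacet
facet normal -0.702 0.649 -0.293
outer loop
vertex 0.602 3.882 -2.028
vertex 1.433 4.635 -2.353
vertex 1.026 3.85 -3.115
endloop
endfacet
facet normal 0.430 0.870 -0.242
outer loop
vertex 1.433 4.635 -2.353
vertex 2.454 4.244 -1.944
vertex 2.17 4.073 -3.063
endloop
endfacet
facet normal 0.529 -0.753 -0.392
outer loop
vertex 1.795 2.974 -3.176
vertex 2.678 3.218 -2.452
vertex 1.847 2.465 -2.127
endloop
endfacet
facet normal -0.171 -0.890 -0.423
outer loop
vertex 1.795 2.974 -3.176
vertex 1.847 2.465 -2.127
vertex 0.826 2.856 -2.536
endloop
endfacet
facet normal -0.481 -0.367 -0.796
outer loop
vertex 1.795 2.974 -3.176
vertex 0.826 2.856 -2.536
vertex 1.026 3.85 -3.115
endloop
endfacet
facet normal 0.027 0.093 -0.995
outer loop
vertex 1.795 2.974 -3.176
vertex 1.026 3.85 -3.115
vertex 2.17 4.073 -3.063
endloop
endfacet
facet normal 0.651 -0.146 -0.745
outer loop
vertex 1.795 2.974 -3.176
vertex 2.17 4.073 -3.063
vertex 2.678 3.218 -2.452
endloop
endfacet
facet normal 0.702 -0.649 0.293
outer loop
vertex 1.847 2.465 -2.127
vertex 2.678 3.218 -2.452
vertex 2.254 3.25 -1.365
endloop
endfacet
facet normal -0.430 -0.870 0.242
outer loop
vertex 0.826 2.856 -2.536
vertex 1.847 2.465 -2.127
vertex 1.11 3.027 -1.417
endloop
endfacet
facet normal -0.932 -0.024 -0.363
outer loop
vertex 1.026 3.85 -3.115
vertex 0.826 2.856 -2.536
vertex 0.602 3.882 -2.028
endloop
endfacet
facet normal -0.109 0.721 -0.684
outer loop
vertex 2.17 4.073 -3.063
vertex 1.026 3.85 -3.115
vertex 1.433 4.635 -2.353
endloop
endfacet
facet normal 0.900 0.335 -0.280
outer loop
vertex 2.678 3.218 -2.452
vertex 2.17 4.073 -3.063
vertex 2.454 4.244 -1.944
endloop
endfacet

endsolid


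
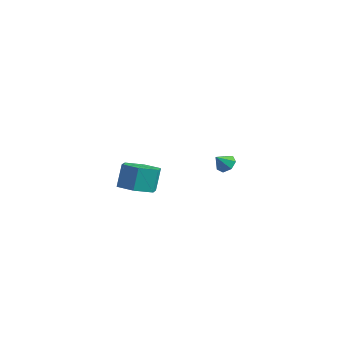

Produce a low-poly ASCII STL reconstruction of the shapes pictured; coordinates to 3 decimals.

solid 
facet normal 0.118 -0.467 -0.876
outer loop
vertex -0.211 -2.524 2.04
vertex -0.835 -3.356 2.399
vertex -1.299 -2.503 1.882
endloop
endfacet
facet normal 0.084 0.884 -0.459
outer loop
vertex -0.211 -2.524 2.04
vertex -1.299 -2.503 1.882
vertex -0.381 -1.852 3.303
endloop
endfacet
facet normal 0.084 0.884 -0.459
outer loop
vertex -0.381 -1.852 3.303
vertex -1.299 -2.503 1.882
vertex -1.469 -1.831 3.144
endloop
endfacet
facet normal -0.119 0.466 0.876
outer loop
vertex -0.381 -1.852 3.303
vertex -1.469 -1.831 3.144
vertex -1.005 -2.684 3.661
endloop
endfacet
facet normal 0.118 -0.467 -0.876
outer loop
vertex -1.299 -2.503 1.882
vertex -0.835 -3.356 2.399
vertex -1.923 -3.335 2.241
endloop
endfacet
facet normal -0.815 0.459 -0.354
outer loop
vertex -1.299 -2.503 1.882
vertex -1.923 -3.335 2.241
vertex -1.469 -1.831 3.144
endloop
endfacet
facet normal -0.815 0.459 -0.355
outer loop
vertex -1.469 -1.831 3.144
vertex -1.923 -3.335 2.241
vertex -2.094 -2.663 3.503
endloop
endfacet
facet normal -0.118 0.467 0.876
outer loop
vertex -1.469 -1.831 3.144
vertex -2.094 -2.663 3.503
vertex -1.005 -2.684 3.661
endloop
endfacet
facet normal 0.118 -0.466 -0.877
outer loop
vertex -1.923 -3.335 2.241
vertex -0.835 -3.356 2.399
vertex -1.459 -4.188 2.757
endloop
endfacet
facet normal -0.899 -0.426 0.105
outer loop
vertex -1.923 -3.335 2.241
vertex -1.459 -4.188 2.757
vertex -2.094 -2.663 3.503
endloop
endfacet
facet normal -0.899 -0.426 0.106
outer loop
vertex -2.094 -2.663 3.503
vertex -1.459 -4.188 2.757
vertex -1.629 -3.516 4.02
endloop
endfacet
facet normal -0.118 0.467 0.876
outer loop
vertex -2.094 -2.663 3.503
vertex -1.629 -3.516 4.02
vertex -1.005 -2.684 3.661
endloop
endfacet
facet normal 0.119 -0.466 -0.876
outer loop
vertex -1.459 -4.188 2.757
vertex -0.835 -3.356 2.399
vertex -0.371 -4.209 2.916
endloop
endfacet
facet normal -0.084 -0.884 0.459
outer loop
vertex -1.459 -4.188 2.757
vertex -0.371 -4.209 2.916
vertex -1.629 -3.516 4.02
endloop
endfacet
facet normal -0.084 -0.884 0.460
outer loop
vertex -1.629 -3.516 4.02
vertex -0.371 -4.209 2.916
vertex -0.541 -3.537 4.178
endloop
endfacet
facet normal -0.118 0.467 0.876
outer loop
vertex -1.629 -3.516 4.02
vertex -0.541 -3.537 4.178
vertex -1.005 -2.684 3.661
endloop
endfacet
facet normal 0.118 -0.467 -0.876
outer loop
vertex -0.371 -4.209 2.916
vertex -0.835 -3.356 2.399
vertex 0.254 -3.377 2.557
endloop
endfacet
facet normal 0.815 -0.459 0.354
outer loop
vertex -0.371 -4.209 2.916
vertex 0.254 -3.377 2.557
vertex -0.541 -3.537 4.178
endloop
endfacet
facet normal 0.815 -0.458 0.354
outer loop
vertex -0.541 -3.537 4.178
vertex 0.254 -3.377 2.557
vertex 0.083 -2.705 3.819
endloop
endfacet
facet normal -0.118 0.467 0.876
outer loop
vertex -0.541 -3.537 4.178
vertex 0.083 -2.705 3.819
vertex -1.005 -2.684 3.661
endloop
endfacet
facet normal 0.118 -0.467 -0.876
outer loop
vertex 0.254 -3.377 2.557
vertex -0.835 -3.356 2.399
vertex -0.211 -2.524 2.04
endloop
endfacet
facet normal 0.899 0.426 -0.105
outer loop
vertex 0.254 -3.377 2.557
vertex -0.211 -2.524 2.04
vertex 0.083 -2.705 3.819
endloop
endfacet
facet normal 0.899 0.425 -0.105
outer loop
vertex 0.083 -2.705 3.819
vertex -0.211 -2.524 2.04
vertex -0.381 -1.852 3.303
endloop
endfacet
facet normal -0.118 0.466 0.877
outer loop
vertex 0.083 -2.705 3.819
vertex -0.381 -1.852 3.303
vertex -1.005 -2.684 3.661
endloop
endfacet
facet normal 0.294 0.587 -0.754
outer loop
vertex 0.157 3.853 0.323
vertex -0.413 4.164 0.343
vertex 0.135 4.302 0.664
endloop
endfacet
facet normal 0.676 -0.424 0.603
outer loop
vertex 0.157 3.853 0.323
vertex 0.135 4.302 0.664
vertex -0.707 3.576 1.097
endloop
endfacet
facet normal 0.293 0.588 -0.754
outer loop
vertex 0.135 4.302 0.664
vertex -0.413 4.164 0.343
vertex -0.3 4.647 0.764
endloop
endfacet
facet normal 0.339 0.159 0.927
outer loop
vertex 0.135 4.302 0.664
vertex -0.3 4.647 0.764
vertex -0.707 3.576 1.097
endloop
endfacet
facet normal 0.293 0.588 -0.754
outer loop
vertex -0.3 4.647 0.764
vertex -0.413 4.164 0.343
vertex -0.82 4.628 0.547
endloop
endfacet
facet normal -0.365 0.400 0.840
outer loop
vertex -0.3 4.647 0.764
vertex -0.82 4.628 0.547
vertex -0.707 3.576 1.097
endloop
endfacet
facet normal 0.293 0.589 -0.753
outer loop
vertex -0.82 4.628 0.547
vertex -0.413 4.164 0.343
vertex -1.034 4.261 0.177
endloop
endfacet
facet normal -0.905 0.116 0.408
outer loop
vertex -0.82 4.628 0.547
vertex -1.034 4.261 0.177
vertex -0.707 3.576 1.097
endloop
endfacet
facet normal 0.293 0.587 -0.754
outer loop
vertex -1.034 4.261 0.177
vertex -0.413 4.164 0.343
vertex -0.781 3.82 -0.068
endloop
endfacet
facet normal -0.877 -0.478 -0.044
outer loop
vertex -1.034 4.261 0.177
vertex -0.781 3.82 -0.068
vertex -0.707 3.576 1.097
endloop
endfacet
facet normal 0.293 0.588 -0.754
outer loop
vertex -0.781 3.82 -0.068
vertex -0.413 4.164 0.343
vertex -0.25 3.639 -0.003
endloop
endfacet
facet normal -0.298 -0.938 -0.178
outer loop
vertex -0.781 3.82 -0.068
vertex -0.25 3.639 -0.003
vertex -0.707 3.576 1.097
endloop
endfacet
facet normal 0.294 0.588 -0.753
outer loop
vertex -0.25 3.639 -0.003
vertex -0.413 4.164 0.343
vertex 0.157 3.853 0.323
endloop
endfacet
facet normal 0.392 -0.913 0.110
outer loop
vertex -0.25 3.639 -0.003
vertex 0.157 3.853 0.323
vertex -0.707 3.576 1.097
endloop
endfacet

endsolid


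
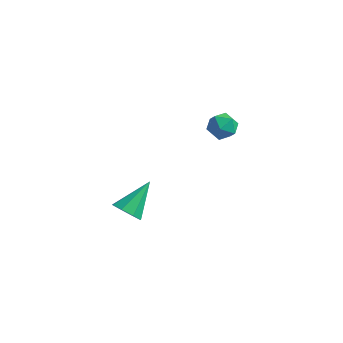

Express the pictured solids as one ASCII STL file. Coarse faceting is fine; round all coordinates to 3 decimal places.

solid 
facet normal -0.664 0.372 0.649
outer loop
vertex 0.454 3.551 1.015
vertex 0.892 3.183 1.674
vertex 1.092 3.992 1.415
endloop
endfacet
facet normal -0.600 0.796 0.079
outer loop
vertex 0.454 3.551 1.015
vertex 1.092 3.992 1.415
vertex 1.018 4.023 0.546
endloop
endfacet
facet normal -0.761 0.412 -0.501
outer loop
vertex 0.454 3.551 1.015
vertex 1.018 4.023 0.546
vertex 0.773 3.233 0.268
endloop
endfacet
facet normal -0.924 -0.249 -0.289
outer loop
vertex 0.454 3.551 1.015
vertex 0.773 3.233 0.268
vertex 0.695 2.714 0.965
endloop
endfacet
facet normal -0.864 -0.274 0.421
outer loop
vertex 0.454 3.551 1.015
vertex 0.695 2.714 0.965
vertex 0.892 3.183 1.674
endloop
endfacet
facet normal 0.084 0.996 0.028
outer loop
vertex 1.018 4.023 0.546
vertex 1.092 3.992 1.415
vertex 1.805 3.946 0.915
endloop
endfacet
facet normal -0.020 0.309 0.951
outer loop
vertex 1.092 3.992 1.415
vertex 0.892 3.183 1.674
vertex 1.727 3.427 1.612
endloop
endfacet
facet normal -0.345 -0.736 0.583
outer loop
vertex 0.892 3.183 1.674
vertex 0.695 2.714 0.965
vertex 1.482 2.637 1.334
endloop
endfacet
facet normal -0.442 -0.695 -0.567
outer loop
vertex 0.695 2.714 0.965
vertex 0.773 3.233 0.268
vertex 1.408 2.668 0.465
endloop
endfacet
facet normal -0.177 0.375 -0.910
outer loop
vertex 0.773 3.233 0.268
vertex 1.018 4.023 0.546
vertex 1.608 3.477 0.206
endloop
endfacet
facet normal 0.924 0.249 0.289
outer loop
vertex 2.046 3.109 0.865
vertex 1.805 3.946 0.915
vertex 1.727 3.427 1.612
endloop
endfacet
facet normal 0.761 -0.412 0.501
outer loop
vertex 2.046 3.109 0.865
vertex 1.727 3.427 1.612
vertex 1.482 2.637 1.334
endloop
endfacet
facet normal 0.600 -0.796 -0.079
outer loop
vertex 2.046 3.109 0.865
vertex 1.482 2.637 1.334
vertex 1.408 2.668 0.465
endloop
endfacet
facet normal 0.664 -0.372 -0.649
outer loop
vertex 2.046 3.109 0.865
vertex 1.408 2.668 0.465
vertex 1.608 3.477 0.206
endloop
endfacet
facet normal 0.864 0.274 -0.421
outer loop
vertex 2.046 3.109 0.865
vertex 1.608 3.477 0.206
vertex 1.805 3.946 0.915
endloop
endfacet
facet normal 0.442 0.695 0.567
outer loop
vertex 1.727 3.427 1.612
vertex 1.805 3.946 0.915
vertex 1.092 3.992 1.415
endloop
endfacet
facet normal 0.177 -0.375 0.910
outer loop
vertex 1.482 2.637 1.334
vertex 1.727 3.427 1.612
vertex 0.892 3.183 1.674
endloop
endfacet
facet normal -0.084 -0.996 -0.028
outer loop
vertex 1.408 2.668 0.465
vertex 1.482 2.637 1.334
vertex 0.695 2.714 0.965
endloop
endfacet
facet normal 0.020 -0.309 -0.951
outer loop
vertex 1.608 3.477 0.206
vertex 1.408 2.668 0.465
vertex 0.773 3.233 0.268
endloop
endfacet
facet normal 0.345 0.736 -0.583
outer loop
vertex 1.805 3.946 0.915
vertex 1.608 3.477 0.206
vertex 1.018 4.023 0.546
endloop
endfacet
facet normal -0.189 -0.782 -0.594
outer loop
vertex 0.511 -3.555 -1.042
vertex -0.313 -3.454 -0.913
vertex 0.24 -3.162 -1.473
endloop
endfacet
facet normal 0.896 0.394 -0.204
outer loop
vertex 0.511 -3.555 -1.042
vertex 0.24 -3.162 -1.473
vertex 0.073 -1.866 0.293
endloop
endfacet
facet normal -0.189 -0.782 -0.594
outer loop
vertex 0.24 -3.162 -1.473
vertex -0.313 -3.454 -0.913
vertex -0.354 -2.94 -1.576
endloop
endfacet
facet normal 0.376 0.764 -0.525
outer loop
vertex 0.24 -3.162 -1.473
vertex -0.354 -2.94 -1.576
vertex 0.073 -1.866 0.293
endloop
endfacet
facet normal -0.191 -0.781 -0.594
outer loop
vertex -0.354 -2.94 -1.576
vertex -0.313 -3.454 -0.913
vertex -0.924 -3.018 -1.29
endloop
endfacet
facet normal -0.324 0.850 -0.415
outer loop
vertex -0.354 -2.94 -1.576
vertex -0.924 -3.018 -1.29
vertex 0.073 -1.866 0.293
endloop
endfacet
facet normal -0.191 -0.781 -0.595
outer loop
vertex -0.924 -3.018 -1.29
vertex -0.313 -3.454 -0.913
vertex -1.137 -3.352 -0.783
endloop
endfacet
facet normal -0.796 0.603 0.063
outer loop
vertex -0.924 -3.018 -1.29
vertex -1.137 -3.352 -0.783
vertex 0.073 -1.866 0.293
endloop
endfacet
facet normal -0.190 -0.782 -0.593
outer loop
vertex -1.137 -3.352 -0.783
vertex -0.313 -3.454 -0.913
vertex -0.866 -3.745 -0.352
endloop
endfacet
facet normal -0.761 0.164 0.628
outer loop
vertex -1.137 -3.352 -0.783
vertex -0.866 -3.745 -0.352
vertex 0.073 -1.866 0.293
endloop
endfacet
facet normal -0.190 -0.783 -0.593
outer loop
vertex -0.866 -3.745 -0.352
vertex -0.313 -3.454 -0.913
vertex -0.272 -3.967 -0.249
endloop
endfacet
facet normal -0.241 -0.205 0.949
outer loop
vertex -0.866 -3.745 -0.352
vertex -0.272 -3.967 -0.249
vertex 0.073 -1.866 0.293
endloop
endfacet
facet normal -0.190 -0.783 -0.593
outer loop
vertex -0.272 -3.967 -0.249
vertex -0.313 -3.454 -0.913
vertex 0.298 -3.889 -0.535
endloop
endfacet
facet normal 0.461 -0.292 0.838
outer loop
vertex -0.272 -3.967 -0.249
vertex 0.298 -3.889 -0.535
vertex 0.073 -1.866 0.293
endloop
endfacet
facet normal -0.189 -0.782 -0.594
outer loop
vertex 0.298 -3.889 -0.535
vertex -0.313 -3.454 -0.913
vertex 0.511 -3.555 -1.042
endloop
endfacet
facet normal 0.931 -0.045 0.362
outer loop
vertex 0.298 -3.889 -0.535
vertex 0.511 -3.555 -1.042
vertex 0.073 -1.866 0.293
endloop
endfacet

endsolid


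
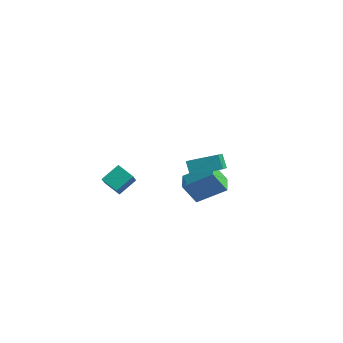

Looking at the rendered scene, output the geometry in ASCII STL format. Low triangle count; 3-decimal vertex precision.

solid 
facet normal -0.408 -0.335 0.849
outer loop
vertex 1.962 0.334 -1.747
vertex 1.088 1.362 -1.761
vertex 0.56 -0.875 -2.897
endloop
endfacet
facet normal 0.648 -0.761 0.010
outer loop
vertex 1.232 -0.322 -4.299
vertex 1.962 0.334 -1.747
vertex 0.56 -0.875 -2.897
endloop
endfacet
facet normal -0.407 -0.335 0.849
outer loop
vertex 0.56 -0.875 -2.897
vertex 1.088 1.362 -1.761
vertex -0.315 0.153 -2.911
endloop
endfacet
facet normal -0.643 -0.555 -0.527
outer loop
vertex -0.315 0.153 -2.911
vertex 1.232 -0.322 -4.299
vertex 0.56 -0.875 -2.897
endloop
endfacet
facet normal 0.644 0.555 0.527
outer loop
vertex 1.962 0.334 -1.747
vertex 1.76 1.915 -3.163
vertex 1.088 1.362 -1.761
endloop
endfacet
facet normal 0.648 -0.762 0.011
outer loop
vertex 2.635 0.887 -3.149
vertex 1.962 0.334 -1.747
vertex 1.232 -0.322 -4.299
endloop
endfacet
facet normal 0.643 0.555 0.528
outer loop
vertex 2.635 0.887 -3.149
vertex 1.76 1.915 -3.163
vertex 1.962 0.334 -1.747
endloop
endfacet
facet normal -0.648 0.762 -0.010
outer loop
vertex 1.088 1.362 -1.761
vertex 1.76 1.915 -3.163
vertex -0.315 0.153 -2.911
endloop
endfacet
facet normal -0.644 -0.554 -0.528
outer loop
vertex 0.358 0.706 -4.313
vertex 1.232 -0.322 -4.299
vertex -0.315 0.153 -2.911
endloop
endfacet
facet normal -0.648 0.762 -0.011
outer loop
vertex -0.315 0.153 -2.911
vertex 1.76 1.915 -3.163
vertex 0.358 0.706 -4.313
endloop
endfacet
facet normal 0.408 0.335 -0.849
outer loop
vertex 0.358 0.706 -4.313
vertex 2.635 0.887 -3.149
vertex 1.232 -0.322 -4.299
endloop
endfacet
facet normal 0.408 0.335 -0.849
outer loop
vertex 1.76 1.915 -3.163
vertex 2.635 0.887 -3.149
vertex 0.358 0.706 -4.313
endloop
endfacet
facet normal -0.903 -0.072 0.424
outer loop
vertex -4.243 -2.891 -3.486
vertex -3.972 -1.678 -2.701
vertex -4.864 -1.995 -4.657
endloop
endfacet
facet normal -0.184 -0.825 -0.534
outer loop
vertex -3.708 -1.902 -5.199
vertex -4.243 -2.891 -3.486
vertex -4.864 -1.995 -4.657
endloop
endfacet
facet normal -0.903 -0.072 0.424
outer loop
vertex -4.864 -1.995 -4.657
vertex -3.972 -1.678 -2.701
vertex -4.593 -0.782 -3.872
endloop
endfacet
facet normal -0.388 0.560 -0.732
outer loop
vertex -4.593 -0.782 -3.872
vertex -3.708 -1.902 -5.199
vertex -4.864 -1.995 -4.657
endloop
endfacet
facet normal 0.388 -0.560 0.732
outer loop
vertex -4.243 -2.891 -3.486
vertex -2.816 -1.585 -3.243
vertex -3.972 -1.678 -2.701
endloop
endfacet
facet normal -0.184 -0.825 -0.534
outer loop
vertex -3.087 -2.798 -4.028
vertex -4.243 -2.891 -3.486
vertex -3.708 -1.902 -5.199
endloop
endfacet
facet normal 0.388 -0.560 0.732
outer loop
vertex -3.087 -2.798 -4.028
vertex -2.816 -1.585 -3.243
vertex -4.243 -2.891 -3.486
endloop
endfacet
facet normal 0.184 0.825 0.534
outer loop
vertex -3.972 -1.678 -2.701
vertex -2.816 -1.585 -3.243
vertex -4.593 -0.782 -3.872
endloop
endfacet
facet normal -0.388 0.560 -0.732
outer loop
vertex -3.437 -0.689 -4.414
vertex -3.708 -1.902 -5.199
vertex -4.593 -0.782 -3.872
endloop
endfacet
facet normal 0.184 0.825 0.534
outer loop
vertex -4.593 -0.782 -3.872
vertex -2.816 -1.585 -3.243
vertex -3.437 -0.689 -4.414
endloop
endfacet
facet normal 0.903 0.072 -0.424
outer loop
vertex -3.437 -0.689 -4.414
vertex -3.087 -2.798 -4.028
vertex -3.708 -1.902 -5.199
endloop
endfacet
facet normal 0.903 0.072 -0.424
outer loop
vertex -2.816 -1.585 -3.243
vertex -3.087 -2.798 -4.028
vertex -3.437 -0.689 -4.414
endloop
endfacet
facet normal -0.694 -0.665 -0.274
outer loop
vertex 3.868 -3.879 1.455
vertex 3.289 -3.607 2.263
vertex 2.897 -2.371 0.252
endloop
endfacet
facet normal 0.562 -0.264 -0.784
outer loop
vertex 4.231 -1.093 0.777
vertex 3.868 -3.879 1.455
vertex 2.897 -2.371 0.252
endloop
endfacet
facet normal -0.694 -0.665 -0.274
outer loop
vertex 2.897 -2.371 0.252
vertex 3.289 -3.607 2.263
vertex 2.318 -2.099 1.06
endloop
endfacet
facet normal -0.450 0.698 -0.557
outer loop
vertex 2.318 -2.099 1.06
vertex 4.231 -1.093 0.777
vertex 2.897 -2.371 0.252
endloop
endfacet
facet normal 0.450 -0.698 0.557
outer loop
vertex 3.868 -3.879 1.455
vertex 4.623 -2.329 2.788
vertex 3.289 -3.607 2.263
endloop
endfacet
facet normal 0.562 -0.264 -0.784
outer loop
vertex 5.202 -2.601 1.98
vertex 3.868 -3.879 1.455
vertex 4.231 -1.093 0.777
endloop
endfacet
facet normal 0.450 -0.698 0.557
outer loop
vertex 5.202 -2.601 1.98
vertex 4.623 -2.329 2.788
vertex 3.868 -3.879 1.455
endloop
endfacet
facet normal -0.562 0.264 0.784
outer loop
vertex 3.289 -3.607 2.263
vertex 4.623 -2.329 2.788
vertex 2.318 -2.099 1.06
endloop
endfacet
facet normal -0.450 0.698 -0.557
outer loop
vertex 3.652 -0.821 1.585
vertex 4.231 -1.093 0.777
vertex 2.318 -2.099 1.06
endloop
endfacet
facet normal -0.562 0.264 0.784
outer loop
vertex 2.318 -2.099 1.06
vertex 4.623 -2.329 2.788
vertex 3.652 -0.821 1.585
endloop
endfacet
facet normal 0.694 0.665 0.274
outer loop
vertex 3.652 -0.821 1.585
vertex 5.202 -2.601 1.98
vertex 4.231 -1.093 0.777
endloop
endfacet
facet normal 0.694 0.665 0.274
outer loop
vertex 4.623 -2.329 2.788
vertex 5.202 -2.601 1.98
vertex 3.652 -0.821 1.585
endloop
endfacet

endsolid


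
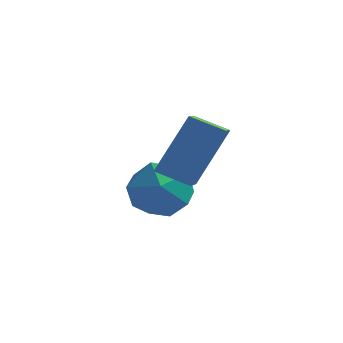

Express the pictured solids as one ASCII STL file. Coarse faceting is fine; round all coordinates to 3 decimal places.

solid 
facet normal -0.790 -0.076 0.608
outer loop
vertex -0.832 3.6 -2.52
vertex -0.685 2.497 -2.466
vertex -0.181 3.163 -1.728
endloop
endfacet
facet normal -0.466 0.555 0.689
outer loop
vertex -0.832 3.6 -2.52
vertex -0.181 3.163 -1.728
vertex 0.136 4.089 -2.26
endloop
endfacet
facet normal -0.462 0.885 0.057
outer loop
vertex -0.832 3.6 -2.52
vertex 0.136 4.089 -2.26
vertex -0.173 3.996 -3.327
endloop
endfacet
facet normal -0.785 0.458 -0.416
outer loop
vertex -0.832 3.6 -2.52
vertex -0.173 3.996 -3.327
vertex -0.68 3.012 -3.454
endloop
endfacet
facet normal -0.988 -0.135 -0.076
outer loop
vertex -0.832 3.6 -2.52
vertex -0.68 3.012 -3.454
vertex -0.685 2.497 -2.466
endloop
endfacet
facet normal 0.212 0.431 0.877
outer loop
vertex 0.136 4.089 -2.26
vertex -0.181 3.163 -1.728
vertex 0.88 3.288 -2.046
endloop
endfacet
facet normal -0.314 -0.588 0.745
outer loop
vertex -0.181 3.163 -1.728
vertex -0.685 2.497 -2.466
vertex 0.373 2.304 -2.173
endloop
endfacet
facet normal -0.634 -0.685 -0.360
outer loop
vertex -0.685 2.497 -2.466
vertex -0.68 3.012 -3.454
vertex 0.064 2.211 -3.24
endloop
endfacet
facet normal -0.306 0.275 -0.912
outer loop
vertex -0.68 3.012 -3.454
vertex -0.173 3.996 -3.327
vertex 0.381 3.137 -3.772
endloop
endfacet
facet normal 0.217 0.965 -0.147
outer loop
vertex -0.173 3.996 -3.327
vertex 0.136 4.089 -2.26
vertex 0.885 3.803 -3.034
endloop
endfacet
facet normal 0.785 -0.458 0.416
outer loop
vertex 1.032 2.7 -2.98
vertex 0.88 3.288 -2.046
vertex 0.373 2.304 -2.173
endloop
endfacet
facet normal 0.462 -0.885 -0.057
outer loop
vertex 1.032 2.7 -2.98
vertex 0.373 2.304 -2.173
vertex 0.064 2.211 -3.24
endloop
endfacet
facet normal 0.466 -0.555 -0.689
outer loop
vertex 1.032 2.7 -2.98
vertex 0.064 2.211 -3.24
vertex 0.381 3.137 -3.772
endloop
endfacet
facet normal 0.790 0.076 -0.608
outer loop
vertex 1.032 2.7 -2.98
vertex 0.381 3.137 -3.772
vertex 0.885 3.803 -3.034
endloop
endfacet
facet normal 0.988 0.135 0.076
outer loop
vertex 1.032 2.7 -2.98
vertex 0.885 3.803 -3.034
vertex 0.88 3.288 -2.046
endloop
endfacet
facet normal 0.306 -0.275 0.912
outer loop
vertex 0.373 2.304 -2.173
vertex 0.88 3.288 -2.046
vertex -0.181 3.163 -1.728
endloop
endfacet
facet normal -0.217 -0.965 0.147
outer loop
vertex 0.064 2.211 -3.24
vertex 0.373 2.304 -2.173
vertex -0.685 2.497 -2.466
endloop
endfacet
facet normal -0.212 -0.431 -0.877
outer loop
vertex 0.381 3.137 -3.772
vertex 0.064 2.211 -3.24
vertex -0.68 3.012 -3.454
endloop
endfacet
facet normal 0.314 0.588 -0.745
outer loop
vertex 0.885 3.803 -3.034
vertex 0.381 3.137 -3.772
vertex -0.173 3.996 -3.327
endloop
endfacet
facet normal 0.634 0.685 0.360
outer loop
vertex 0.88 3.288 -2.046
vertex 0.885 3.803 -3.034
vertex 0.136 4.089 -2.26
endloop
endfacet
facet normal -0.335 -0.425 -0.841
outer loop
vertex 1.621 0.991 -1.351
vertex 0.598 0.997 -0.946
vertex 1.425 2.159 -1.863
endloop
endfacet
facet normal 0.930 -0.005 -0.368
outer loop
vertex 2.122 3.043 -0.114
vertex 1.621 0.991 -1.351
vertex 1.425 2.159 -1.863
endloop
endfacet
facet normal -0.335 -0.425 -0.841
outer loop
vertex 1.425 2.159 -1.863
vertex 0.598 0.997 -0.946
vertex 0.402 2.165 -1.458
endloop
endfacet
facet normal -0.152 0.905 -0.397
outer loop
vertex 0.402 2.165 -1.458
vertex 2.122 3.043 -0.114
vertex 1.425 2.159 -1.863
endloop
endfacet
facet normal 0.152 -0.905 0.397
outer loop
vertex 1.621 0.991 -1.351
vertex 1.295 1.881 0.803
vertex 0.598 0.997 -0.946
endloop
endfacet
facet normal 0.930 -0.005 -0.368
outer loop
vertex 2.318 1.875 0.398
vertex 1.621 0.991 -1.351
vertex 2.122 3.043 -0.114
endloop
endfacet
facet normal 0.152 -0.905 0.397
outer loop
vertex 2.318 1.875 0.398
vertex 1.295 1.881 0.803
vertex 1.621 0.991 -1.351
endloop
endfacet
facet normal -0.930 0.005 0.368
outer loop
vertex 0.598 0.997 -0.946
vertex 1.295 1.881 0.803
vertex 0.402 2.165 -1.458
endloop
endfacet
facet normal -0.152 0.905 -0.397
outer loop
vertex 1.099 3.049 0.291
vertex 2.122 3.043 -0.114
vertex 0.402 2.165 -1.458
endloop
endfacet
facet normal -0.930 0.005 0.368
outer loop
vertex 0.402 2.165 -1.458
vertex 1.295 1.881 0.803
vertex 1.099 3.049 0.291
endloop
endfacet
facet normal 0.335 0.425 0.841
outer loop
vertex 1.099 3.049 0.291
vertex 2.318 1.875 0.398
vertex 2.122 3.043 -0.114
endloop
endfacet
facet normal 0.335 0.425 0.841
outer loop
vertex 1.295 1.881 0.803
vertex 2.318 1.875 0.398
vertex 1.099 3.049 0.291
endloop
endfacet

endsolid


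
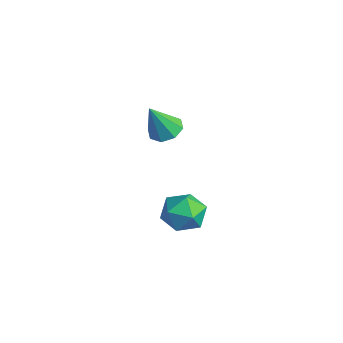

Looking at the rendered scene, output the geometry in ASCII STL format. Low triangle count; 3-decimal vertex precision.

solid 
facet normal -0.951 0.122 0.285
outer loop
vertex -2.292 3.633 -2.825
vertex -2.038 3.082 -1.743
vertex -1.914 4.311 -1.857
endloop
endfacet
facet normal -0.749 0.644 -0.158
outer loop
vertex -2.292 3.633 -2.825
vertex -1.914 4.311 -1.857
vertex -1.471 4.547 -2.992
endloop
endfacet
facet normal -0.538 0.343 -0.770
outer loop
vertex -2.292 3.633 -2.825
vertex -1.471 4.547 -2.992
vertex -1.321 3.464 -3.579
endloop
endfacet
facet normal -0.610 -0.364 -0.704
outer loop
vertex -2.292 3.633 -2.825
vertex -1.321 3.464 -3.579
vertex -1.672 2.558 -2.807
endloop
endfacet
facet normal -0.865 -0.500 -0.051
outer loop
vertex -2.292 3.633 -2.825
vertex -1.672 2.558 -2.807
vertex -2.038 3.082 -1.743
endloop
endfacet
facet normal -0.186 0.974 0.130
outer loop
vertex -1.471 4.547 -2.992
vertex -1.914 4.311 -1.857
vertex -0.708 4.562 -2.013
endloop
endfacet
facet normal -0.512 0.130 0.849
outer loop
vertex -1.914 4.311 -1.857
vertex -2.038 3.082 -1.743
vertex -1.059 3.656 -1.241
endloop
endfacet
facet normal -0.372 -0.877 0.304
outer loop
vertex -2.038 3.082 -1.743
vertex -1.672 2.558 -2.807
vertex -0.909 2.573 -1.828
endloop
endfacet
facet normal 0.039 -0.657 -0.753
outer loop
vertex -1.672 2.558 -2.807
vertex -1.321 3.464 -3.579
vertex -0.466 2.809 -2.963
endloop
endfacet
facet normal 0.155 0.487 -0.859
outer loop
vertex -1.321 3.464 -3.579
vertex -1.471 4.547 -2.992
vertex -0.342 4.038 -3.077
endloop
endfacet
facet normal 0.610 0.364 0.704
outer loop
vertex -0.088 3.487 -1.995
vertex -0.708 4.562 -2.013
vertex -1.059 3.656 -1.241
endloop
endfacet
facet normal 0.538 -0.343 0.770
outer loop
vertex -0.088 3.487 -1.995
vertex -1.059 3.656 -1.241
vertex -0.909 2.573 -1.828
endloop
endfacet
facet normal 0.749 -0.644 0.158
outer loop
vertex -0.088 3.487 -1.995
vertex -0.909 2.573 -1.828
vertex -0.466 2.809 -2.963
endloop
endfacet
facet normal 0.951 -0.122 -0.285
outer loop
vertex -0.088 3.487 -1.995
vertex -0.466 2.809 -2.963
vertex -0.342 4.038 -3.077
endloop
endfacet
facet normal 0.865 0.500 0.051
outer loop
vertex -0.088 3.487 -1.995
vertex -0.342 4.038 -3.077
vertex -0.708 4.562 -2.013
endloop
endfacet
facet normal -0.039 0.657 0.753
outer loop
vertex -1.059 3.656 -1.241
vertex -0.708 4.562 -2.013
vertex -1.914 4.311 -1.857
endloop
endfacet
facet normal -0.155 -0.487 0.859
outer loop
vertex -0.909 2.573 -1.828
vertex -1.059 3.656 -1.241
vertex -2.038 3.082 -1.743
endloop
endfacet
facet normal 0.186 -0.974 -0.130
outer loop
vertex -0.466 2.809 -2.963
vertex -0.909 2.573 -1.828
vertex -1.672 2.558 -2.807
endloop
endfacet
facet normal 0.512 -0.130 -0.849
outer loop
vertex -0.342 4.038 -3.077
vertex -0.466 2.809 -2.963
vertex -1.321 3.464 -3.579
endloop
endfacet
facet normal 0.372 0.877 -0.304
outer loop
vertex -0.708 4.562 -2.013
vertex -0.342 4.038 -3.077
vertex -1.471 4.547 -2.992
endloop
endfacet
facet normal -0.061 0.446 -0.893
outer loop
vertex -2.263 2.933 2.198
vertex -2.922 3.488 2.52
vertex -2.004 3.525 2.476
endloop
endfacet
facet normal 0.881 -0.452 0.142
outer loop
vertex -2.263 2.933 2.198
vertex -2.004 3.525 2.476
vertex -2.798 2.572 4.36
endloop
endfacet
facet normal -0.061 0.445 -0.894
outer loop
vertex -2.004 3.525 2.476
vertex -2.922 3.488 2.52
vertex -2.282 4.096 2.779
endloop
endfacet
facet normal 0.870 0.181 0.458
outer loop
vertex -2.004 3.525 2.476
vertex -2.282 4.096 2.779
vertex -2.798 2.572 4.36
endloop
endfacet
facet normal -0.061 0.445 -0.893
outer loop
vertex -2.282 4.096 2.779
vertex -2.922 3.488 2.52
vertex -2.936 4.311 2.931
endloop
endfacet
facet normal 0.364 0.608 0.705
outer loop
vertex -2.282 4.096 2.779
vertex -2.936 4.311 2.931
vertex -2.798 2.572 4.36
endloop
endfacet
facet normal -0.060 0.445 -0.893
outer loop
vertex -2.936 4.311 2.931
vertex -2.922 3.488 2.52
vertex -3.581 4.044 2.841
endloop
endfacet
facet normal -0.343 0.580 0.739
outer loop
vertex -2.936 4.311 2.931
vertex -3.581 4.044 2.841
vertex -2.798 2.572 4.36
endloop
endfacet
facet normal -0.059 0.445 -0.893
outer loop
vertex -3.581 4.044 2.841
vertex -2.922 3.488 2.52
vertex -3.84 3.452 2.563
endloop
endfacet
facet normal -0.835 0.112 0.539
outer loop
vertex -3.581 4.044 2.841
vertex -3.84 3.452 2.563
vertex -2.798 2.572 4.36
endloop
endfacet
facet normal -0.059 0.445 -0.893
outer loop
vertex -3.84 3.452 2.563
vertex -2.922 3.488 2.52
vertex -3.562 2.881 2.26
endloop
endfacet
facet normal -0.824 -0.520 0.223
outer loop
vertex -3.84 3.452 2.563
vertex -3.562 2.881 2.26
vertex -2.798 2.572 4.36
endloop
endfacet
facet normal -0.059 0.445 -0.893
outer loop
vertex -3.562 2.881 2.26
vertex -2.922 3.488 2.52
vertex -2.909 2.665 2.109
endloop
endfacet
facet normal -0.319 -0.948 -0.023
outer loop
vertex -3.562 2.881 2.26
vertex -2.909 2.665 2.109
vertex -2.798 2.572 4.36
endloop
endfacet
facet normal -0.062 0.445 -0.893
outer loop
vertex -2.909 2.665 2.109
vertex -2.922 3.488 2.52
vertex -2.263 2.933 2.198
endloop
endfacet
facet normal 0.389 -0.919 -0.057
outer loop
vertex -2.909 2.665 2.109
vertex -2.263 2.933 2.198
vertex -2.798 2.572 4.36
endloop
endfacet

endsolid
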